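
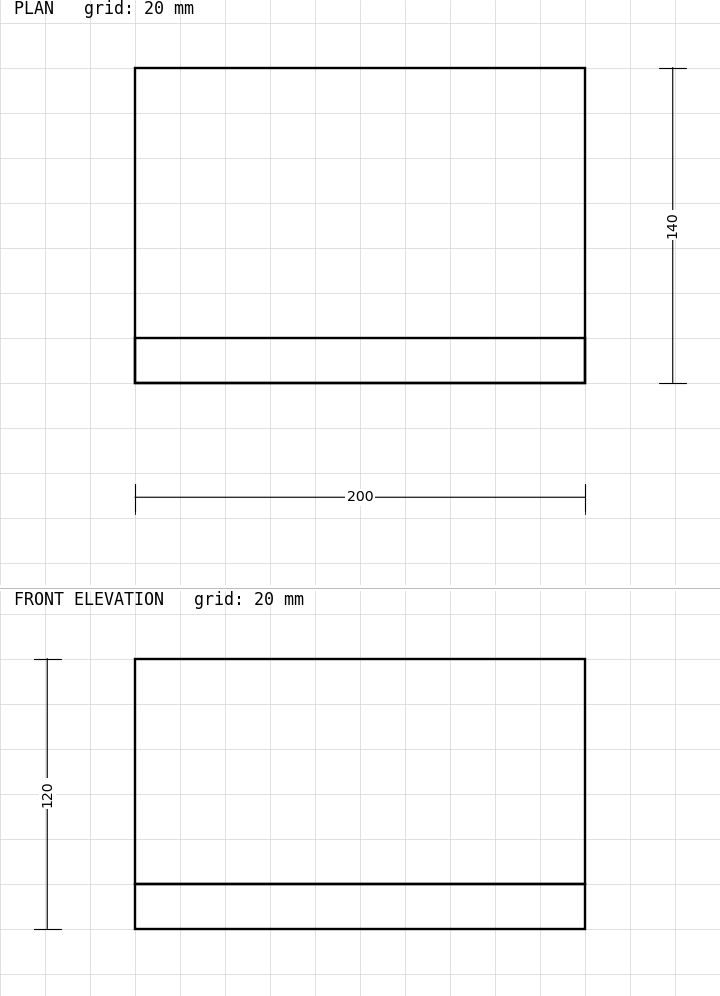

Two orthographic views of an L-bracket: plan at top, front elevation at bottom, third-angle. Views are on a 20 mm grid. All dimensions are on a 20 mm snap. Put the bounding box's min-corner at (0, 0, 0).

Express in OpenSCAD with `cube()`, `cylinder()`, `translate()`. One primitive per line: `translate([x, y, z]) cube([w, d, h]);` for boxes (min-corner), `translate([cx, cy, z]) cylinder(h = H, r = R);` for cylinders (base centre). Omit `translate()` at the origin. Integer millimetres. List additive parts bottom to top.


cube([200, 140, 20]);
translate([0, 0, 20]) cube([200, 20, 100]);


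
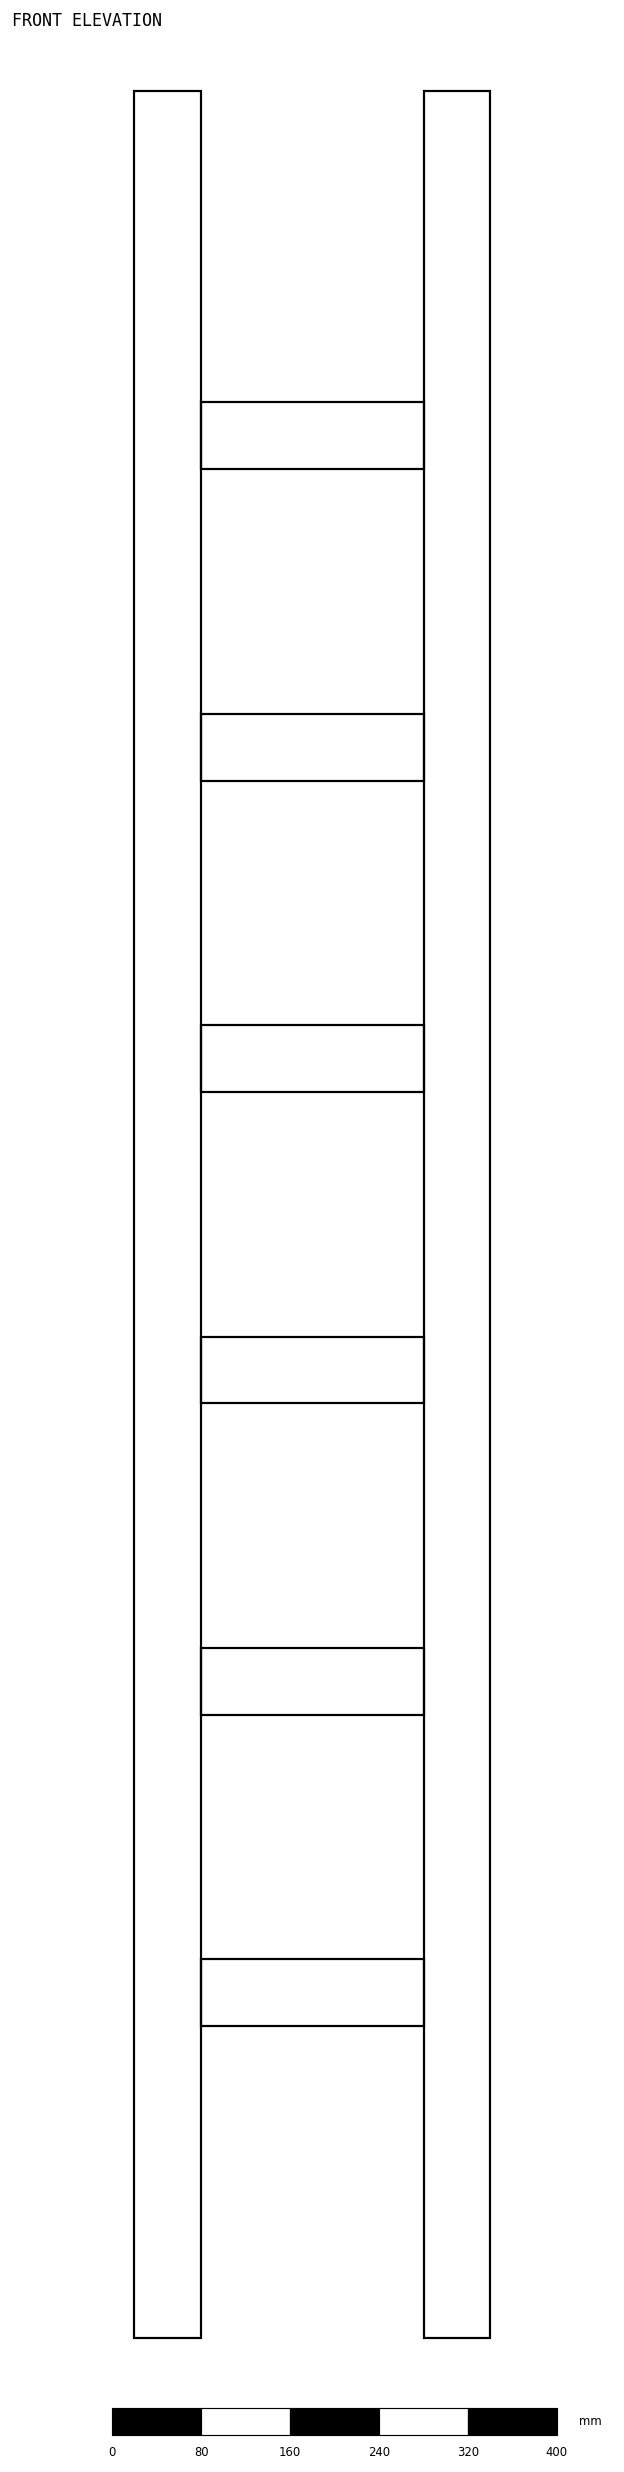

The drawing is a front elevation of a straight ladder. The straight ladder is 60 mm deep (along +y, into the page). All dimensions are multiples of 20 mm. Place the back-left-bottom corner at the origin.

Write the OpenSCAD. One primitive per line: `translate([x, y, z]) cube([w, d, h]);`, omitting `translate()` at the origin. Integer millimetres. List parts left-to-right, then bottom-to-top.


cube([60, 60, 2020]);
translate([60, 0, 280]) cube([200, 60, 60]);
translate([60, 0, 560]) cube([200, 60, 60]);
translate([60, 0, 840]) cube([200, 60, 60]);
translate([60, 0, 1120]) cube([200, 60, 60]);
translate([60, 0, 1400]) cube([200, 60, 60]);
translate([60, 0, 1680]) cube([200, 60, 60]);
translate([260, 0, 0]) cube([60, 60, 2020]);


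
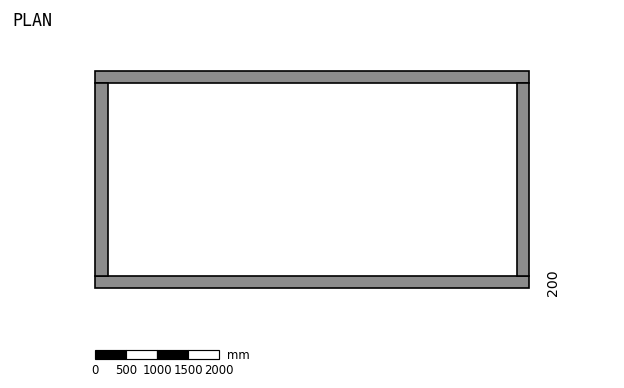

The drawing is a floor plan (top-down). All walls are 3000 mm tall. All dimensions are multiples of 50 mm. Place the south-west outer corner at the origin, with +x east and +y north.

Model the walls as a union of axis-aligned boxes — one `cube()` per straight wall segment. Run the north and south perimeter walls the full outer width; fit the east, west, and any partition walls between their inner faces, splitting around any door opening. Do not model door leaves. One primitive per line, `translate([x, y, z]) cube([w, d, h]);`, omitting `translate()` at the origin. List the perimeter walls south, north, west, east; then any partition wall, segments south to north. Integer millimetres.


cube([7000, 200, 3000]);
translate([0, 3300, 0]) cube([7000, 200, 3000]);
translate([0, 200, 0]) cube([200, 3100, 3000]);
translate([6800, 200, 0]) cube([200, 3100, 3000]);


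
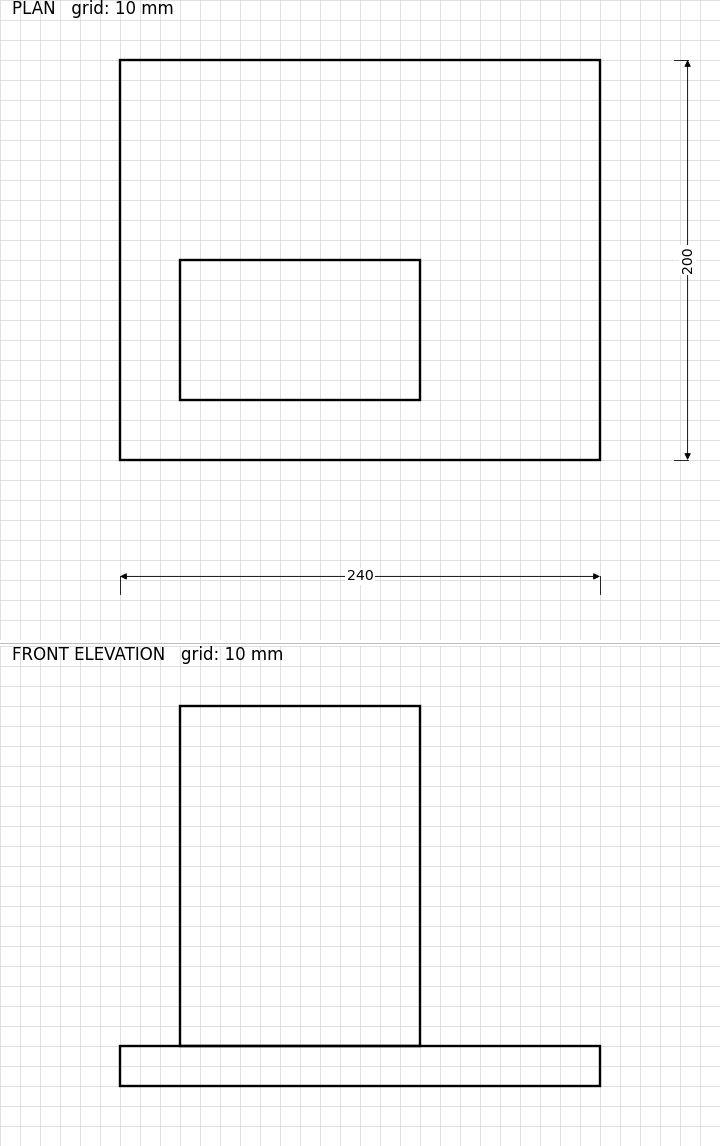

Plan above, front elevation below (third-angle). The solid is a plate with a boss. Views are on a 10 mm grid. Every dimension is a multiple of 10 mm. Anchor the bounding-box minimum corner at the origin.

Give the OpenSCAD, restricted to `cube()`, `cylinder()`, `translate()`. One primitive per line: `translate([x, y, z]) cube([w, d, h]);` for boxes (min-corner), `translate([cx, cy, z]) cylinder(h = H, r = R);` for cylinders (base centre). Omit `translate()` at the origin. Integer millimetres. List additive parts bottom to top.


cube([240, 200, 20]);
translate([30, 30, 20]) cube([120, 70, 170]);


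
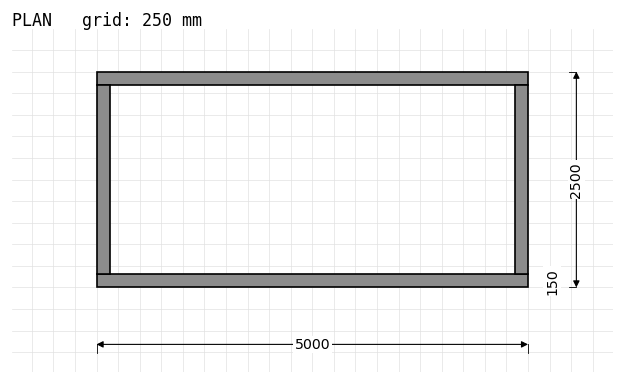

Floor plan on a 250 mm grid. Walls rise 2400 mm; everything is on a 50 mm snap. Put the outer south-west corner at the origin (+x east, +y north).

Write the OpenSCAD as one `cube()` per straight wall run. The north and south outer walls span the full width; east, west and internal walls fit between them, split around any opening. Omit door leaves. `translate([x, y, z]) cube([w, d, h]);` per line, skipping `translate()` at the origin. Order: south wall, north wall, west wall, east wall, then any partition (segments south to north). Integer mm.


cube([5000, 150, 2400]);
translate([0, 2350, 0]) cube([5000, 150, 2400]);
translate([0, 150, 0]) cube([150, 2200, 2400]);
translate([4850, 150, 0]) cube([150, 2200, 2400]);


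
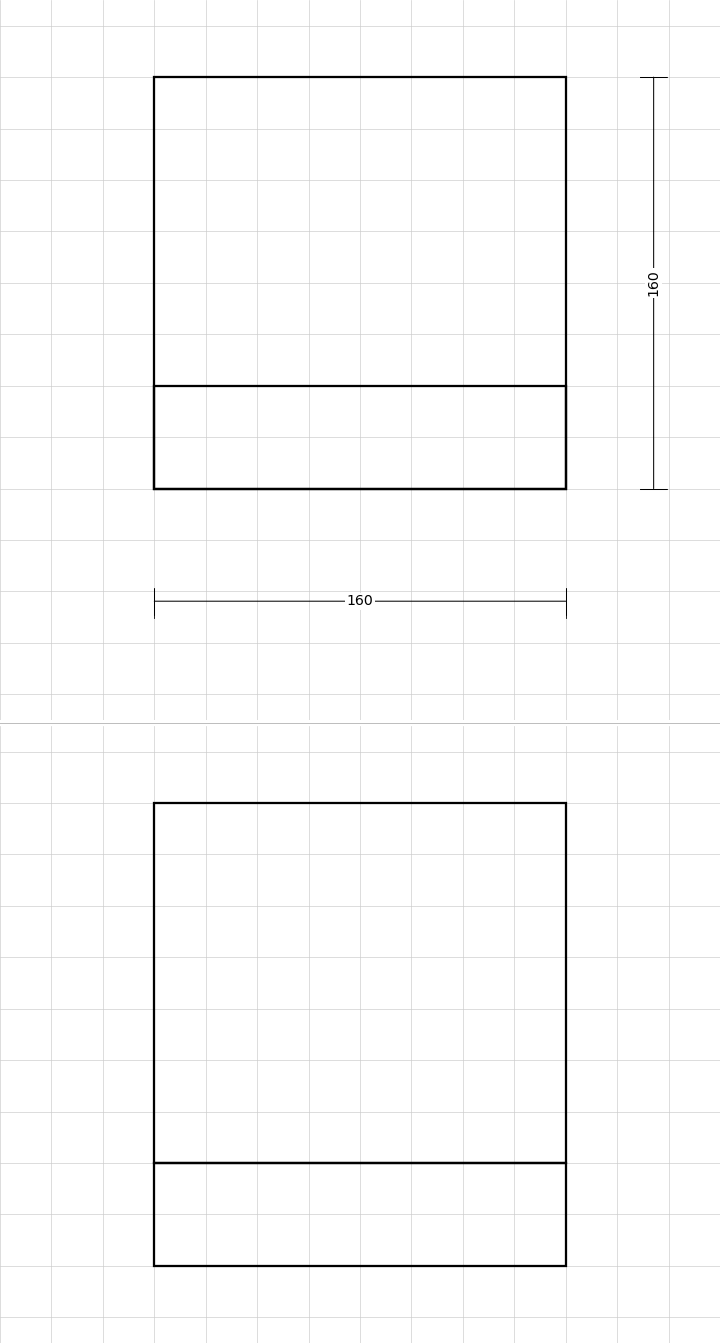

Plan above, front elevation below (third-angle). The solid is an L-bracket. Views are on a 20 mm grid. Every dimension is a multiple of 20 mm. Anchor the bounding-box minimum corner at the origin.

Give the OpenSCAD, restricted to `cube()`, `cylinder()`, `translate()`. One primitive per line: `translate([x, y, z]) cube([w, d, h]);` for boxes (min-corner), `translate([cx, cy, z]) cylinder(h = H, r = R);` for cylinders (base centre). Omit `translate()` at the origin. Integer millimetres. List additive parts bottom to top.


cube([160, 160, 40]);
translate([0, 0, 40]) cube([160, 40, 140]);


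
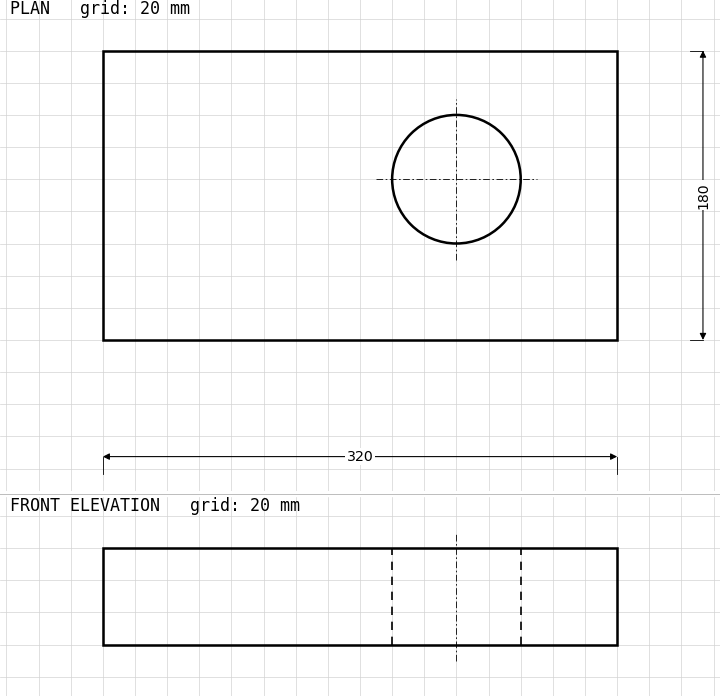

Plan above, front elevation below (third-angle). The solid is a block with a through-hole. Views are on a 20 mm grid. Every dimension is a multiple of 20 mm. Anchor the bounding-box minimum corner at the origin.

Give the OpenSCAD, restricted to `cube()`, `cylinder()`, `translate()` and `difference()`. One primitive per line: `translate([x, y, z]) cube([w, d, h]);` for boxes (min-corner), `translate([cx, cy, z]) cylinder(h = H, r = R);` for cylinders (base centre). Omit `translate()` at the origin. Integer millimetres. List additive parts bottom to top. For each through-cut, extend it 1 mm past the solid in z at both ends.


difference() {
  cube([320, 180, 60]);
  translate([220, 100, -1]) cylinder(h = 62, r = 40);
}


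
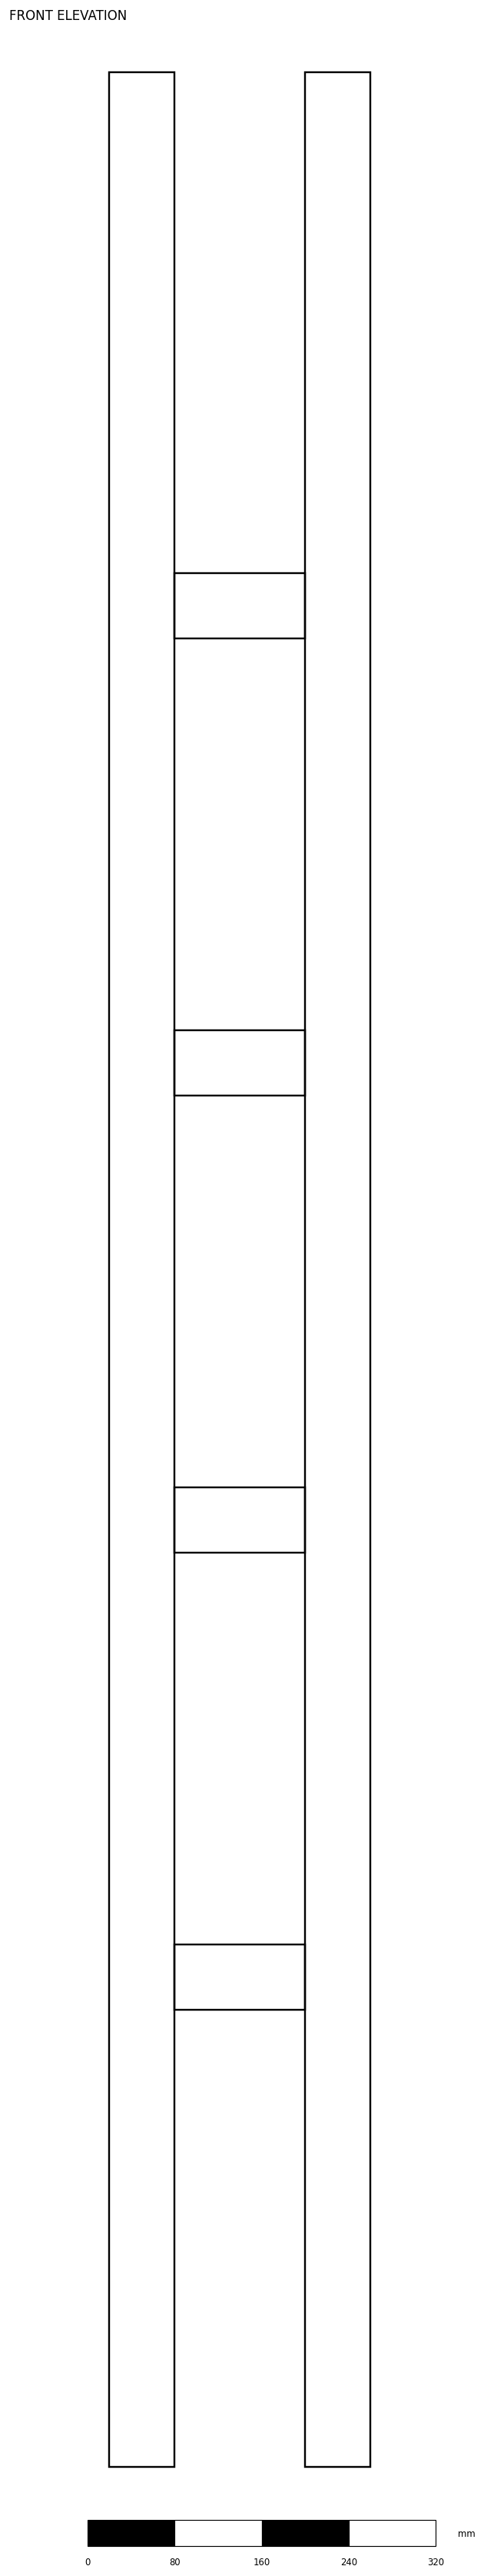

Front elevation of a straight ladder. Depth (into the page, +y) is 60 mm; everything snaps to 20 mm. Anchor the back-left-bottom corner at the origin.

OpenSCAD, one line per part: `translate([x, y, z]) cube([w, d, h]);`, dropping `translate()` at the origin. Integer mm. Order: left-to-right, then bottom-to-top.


cube([60, 60, 2200]);
translate([60, 0, 420]) cube([120, 60, 60]);
translate([60, 0, 840]) cube([120, 60, 60]);
translate([60, 0, 1260]) cube([120, 60, 60]);
translate([60, 0, 1680]) cube([120, 60, 60]);
translate([180, 0, 0]) cube([60, 60, 2200]);


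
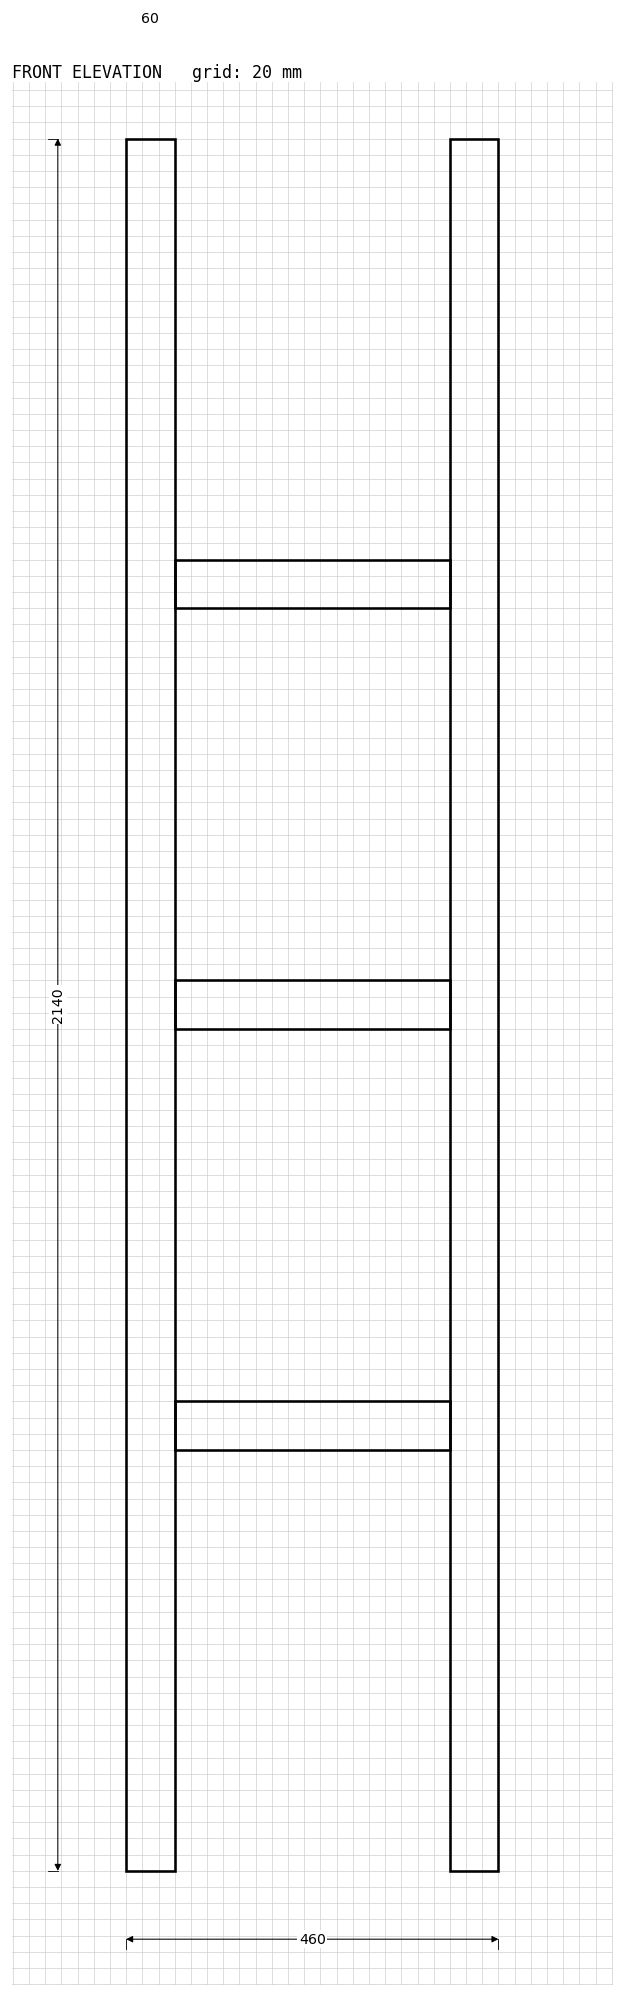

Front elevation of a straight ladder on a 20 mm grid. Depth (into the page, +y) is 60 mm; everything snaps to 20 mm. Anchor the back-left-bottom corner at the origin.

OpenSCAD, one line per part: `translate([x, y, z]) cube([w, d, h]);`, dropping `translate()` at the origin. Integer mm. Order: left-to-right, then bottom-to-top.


cube([60, 60, 2140]);
translate([60, 0, 520]) cube([340, 60, 60]);
translate([60, 0, 1040]) cube([340, 60, 60]);
translate([60, 0, 1560]) cube([340, 60, 60]);
translate([400, 0, 0]) cube([60, 60, 2140]);


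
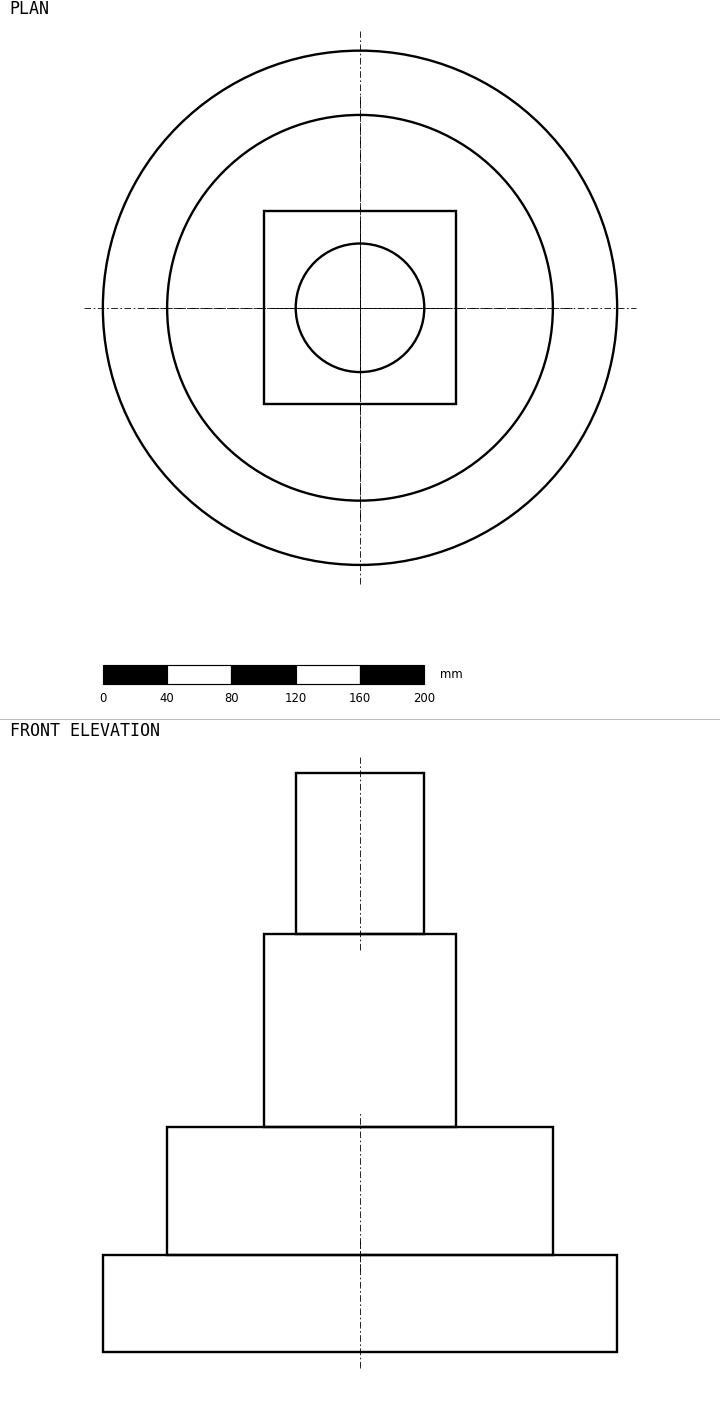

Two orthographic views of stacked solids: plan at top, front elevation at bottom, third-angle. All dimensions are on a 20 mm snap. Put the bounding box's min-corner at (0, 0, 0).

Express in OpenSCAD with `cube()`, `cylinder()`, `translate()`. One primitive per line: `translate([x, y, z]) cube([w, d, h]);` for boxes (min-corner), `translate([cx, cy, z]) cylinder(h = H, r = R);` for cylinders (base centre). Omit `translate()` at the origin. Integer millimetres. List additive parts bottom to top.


translate([160, 160, 0]) cylinder(h = 60, r = 160);
translate([160, 160, 60]) cylinder(h = 80, r = 120);
translate([100, 100, 140]) cube([120, 120, 120]);
translate([160, 160, 260]) cylinder(h = 100, r = 40);


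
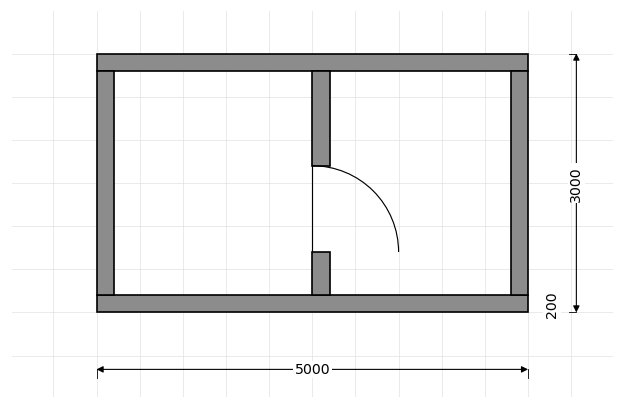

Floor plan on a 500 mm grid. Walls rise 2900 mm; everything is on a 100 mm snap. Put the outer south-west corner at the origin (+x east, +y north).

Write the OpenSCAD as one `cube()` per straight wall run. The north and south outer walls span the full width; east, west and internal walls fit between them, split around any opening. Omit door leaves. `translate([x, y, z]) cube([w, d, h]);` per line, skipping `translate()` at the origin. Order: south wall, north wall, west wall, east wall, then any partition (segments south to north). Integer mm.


cube([5000, 200, 2900]);
translate([0, 2800, 0]) cube([5000, 200, 2900]);
translate([0, 200, 0]) cube([200, 2600, 2900]);
translate([4800, 200, 0]) cube([200, 2600, 2900]);
translate([2500, 200, 0]) cube([200, 500, 2900]);
translate([2500, 1700, 0]) cube([200, 1100, 2900]);


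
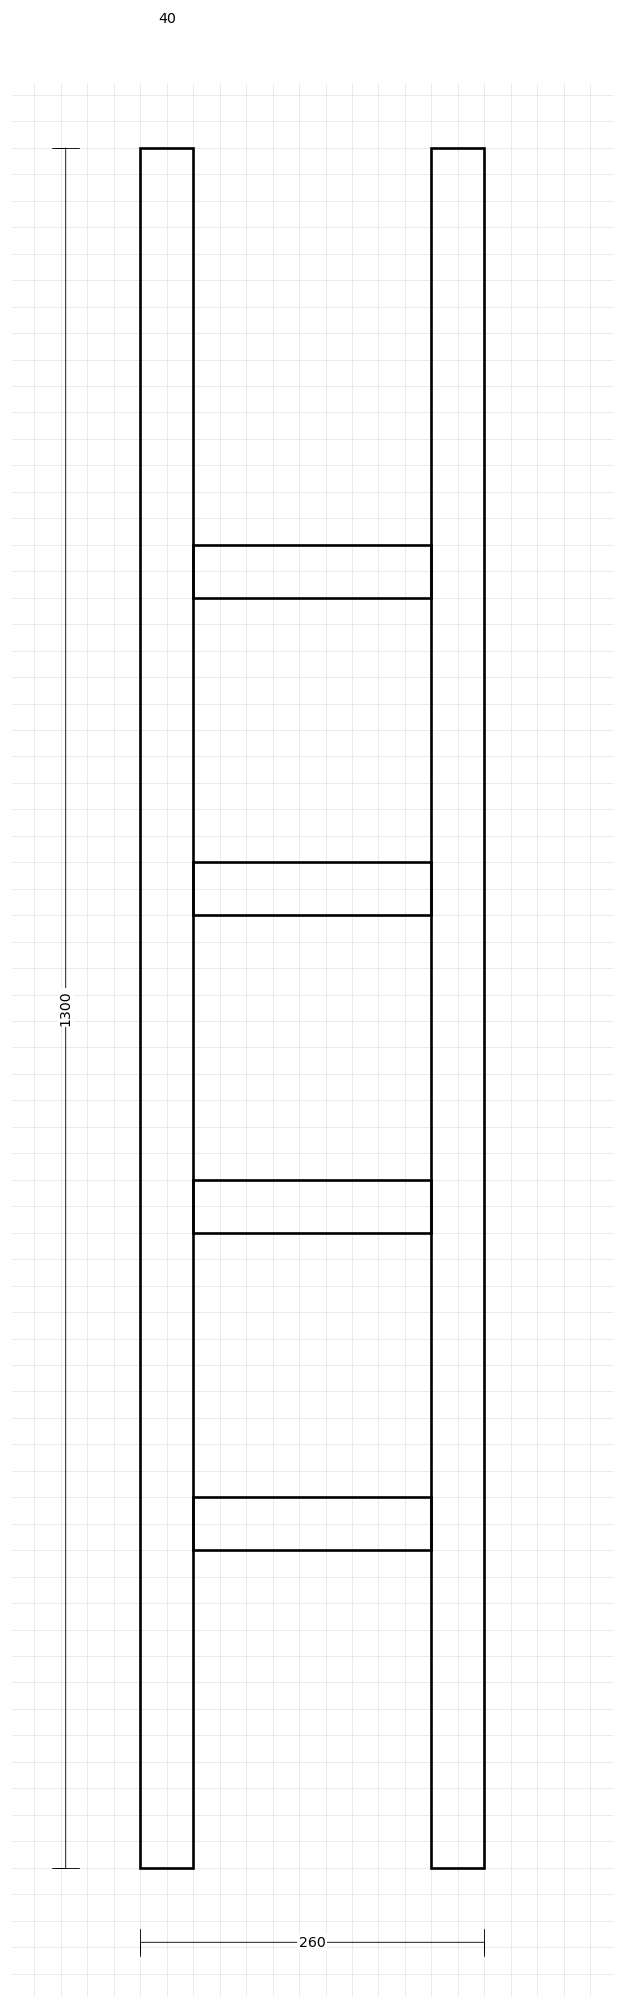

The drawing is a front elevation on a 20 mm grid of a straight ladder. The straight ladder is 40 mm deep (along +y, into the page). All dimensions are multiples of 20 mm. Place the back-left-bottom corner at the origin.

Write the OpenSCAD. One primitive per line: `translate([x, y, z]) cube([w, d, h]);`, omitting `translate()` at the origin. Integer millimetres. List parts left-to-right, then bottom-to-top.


cube([40, 40, 1300]);
translate([40, 0, 240]) cube([180, 40, 40]);
translate([40, 0, 480]) cube([180, 40, 40]);
translate([40, 0, 720]) cube([180, 40, 40]);
translate([40, 0, 960]) cube([180, 40, 40]);
translate([220, 0, 0]) cube([40, 40, 1300]);


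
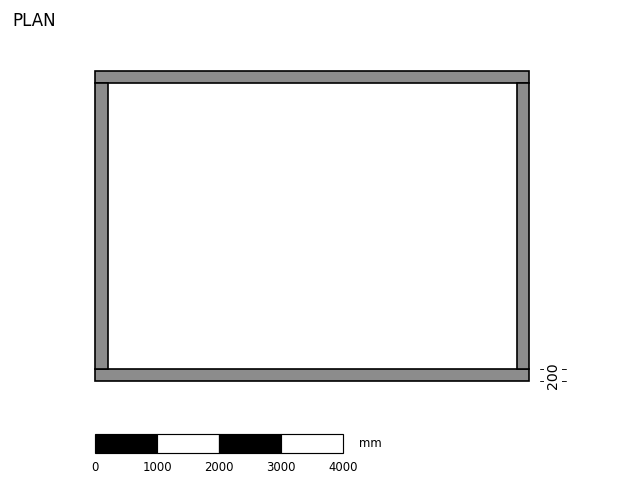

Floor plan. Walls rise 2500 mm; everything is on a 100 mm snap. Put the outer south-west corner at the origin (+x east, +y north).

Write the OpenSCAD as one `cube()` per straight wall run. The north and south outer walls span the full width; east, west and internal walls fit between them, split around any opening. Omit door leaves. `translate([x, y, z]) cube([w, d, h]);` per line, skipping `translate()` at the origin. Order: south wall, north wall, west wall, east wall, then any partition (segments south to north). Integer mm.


cube([7000, 200, 2500]);
translate([0, 4800, 0]) cube([7000, 200, 2500]);
translate([0, 200, 0]) cube([200, 4600, 2500]);
translate([6800, 200, 0]) cube([200, 4600, 2500]);


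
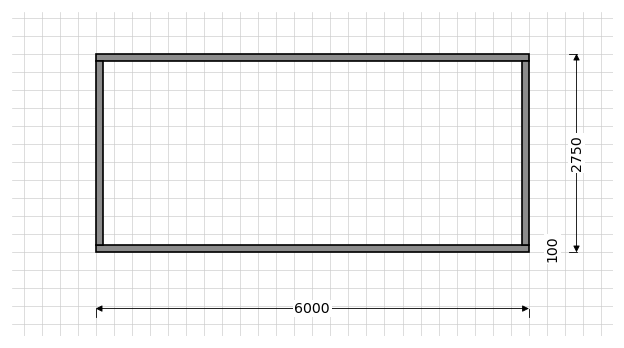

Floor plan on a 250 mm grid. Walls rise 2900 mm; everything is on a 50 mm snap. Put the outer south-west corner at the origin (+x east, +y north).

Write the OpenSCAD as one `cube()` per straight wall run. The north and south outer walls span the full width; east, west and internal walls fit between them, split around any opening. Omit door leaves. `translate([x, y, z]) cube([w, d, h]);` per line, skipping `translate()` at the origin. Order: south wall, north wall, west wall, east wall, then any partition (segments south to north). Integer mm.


cube([6000, 100, 2900]);
translate([0, 2650, 0]) cube([6000, 100, 2900]);
translate([0, 100, 0]) cube([100, 2550, 2900]);
translate([5900, 100, 0]) cube([100, 2550, 2900]);


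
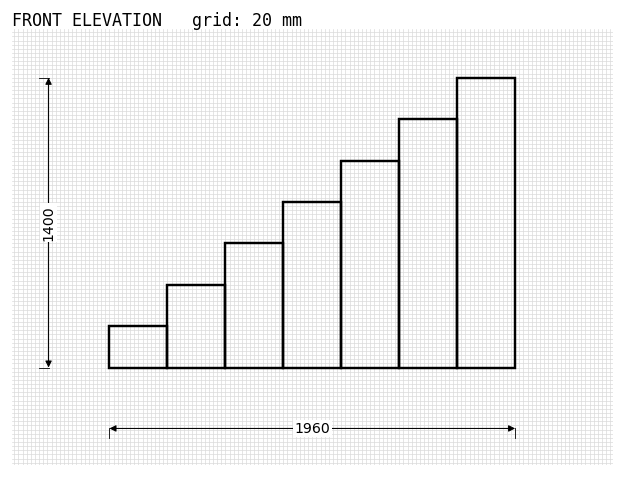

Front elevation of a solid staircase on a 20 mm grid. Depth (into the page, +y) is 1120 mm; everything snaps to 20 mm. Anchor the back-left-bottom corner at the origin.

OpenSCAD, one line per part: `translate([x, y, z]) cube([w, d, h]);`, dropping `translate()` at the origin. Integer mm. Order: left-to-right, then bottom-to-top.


cube([280, 1120, 200]);
translate([280, 0, 0]) cube([280, 1120, 400]);
translate([560, 0, 0]) cube([280, 1120, 600]);
translate([840, 0, 0]) cube([280, 1120, 800]);
translate([1120, 0, 0]) cube([280, 1120, 1000]);
translate([1400, 0, 0]) cube([280, 1120, 1200]);
translate([1680, 0, 0]) cube([280, 1120, 1400]);


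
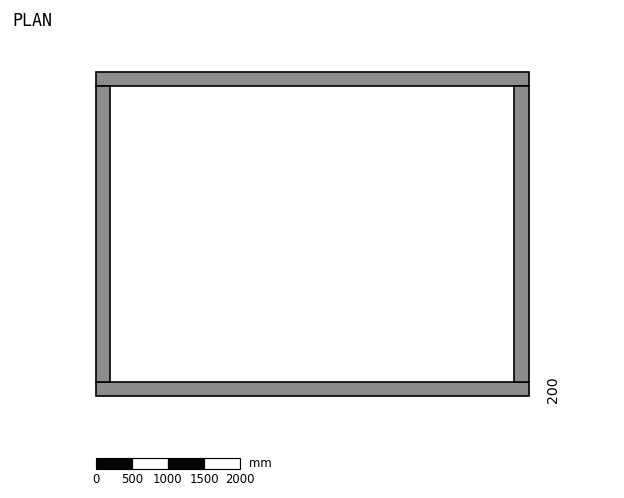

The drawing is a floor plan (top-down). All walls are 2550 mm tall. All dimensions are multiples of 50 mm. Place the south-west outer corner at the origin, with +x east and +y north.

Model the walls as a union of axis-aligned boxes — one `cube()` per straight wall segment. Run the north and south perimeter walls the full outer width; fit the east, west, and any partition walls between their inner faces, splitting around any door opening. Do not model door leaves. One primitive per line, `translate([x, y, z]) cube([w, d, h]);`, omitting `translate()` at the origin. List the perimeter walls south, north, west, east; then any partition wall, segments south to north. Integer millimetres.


cube([6000, 200, 2550]);
translate([0, 4300, 0]) cube([6000, 200, 2550]);
translate([0, 200, 0]) cube([200, 4100, 2550]);
translate([5800, 200, 0]) cube([200, 4100, 2550]);


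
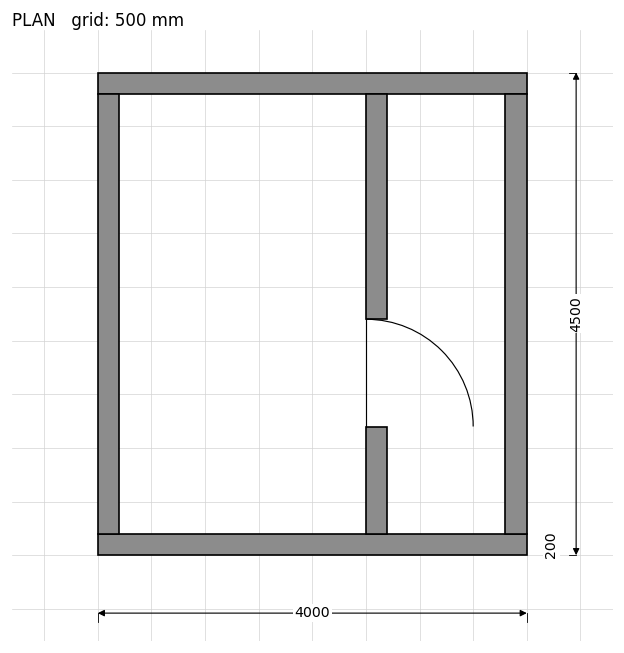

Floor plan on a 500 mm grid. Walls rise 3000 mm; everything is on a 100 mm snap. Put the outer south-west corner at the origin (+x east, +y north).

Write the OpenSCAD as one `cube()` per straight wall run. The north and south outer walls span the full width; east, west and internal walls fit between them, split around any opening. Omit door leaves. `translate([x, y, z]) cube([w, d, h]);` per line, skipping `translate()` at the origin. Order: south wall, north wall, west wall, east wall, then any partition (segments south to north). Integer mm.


cube([4000, 200, 3000]);
translate([0, 4300, 0]) cube([4000, 200, 3000]);
translate([0, 200, 0]) cube([200, 4100, 3000]);
translate([3800, 200, 0]) cube([200, 4100, 3000]);
translate([2500, 200, 0]) cube([200, 1000, 3000]);
translate([2500, 2200, 0]) cube([200, 2100, 3000]);


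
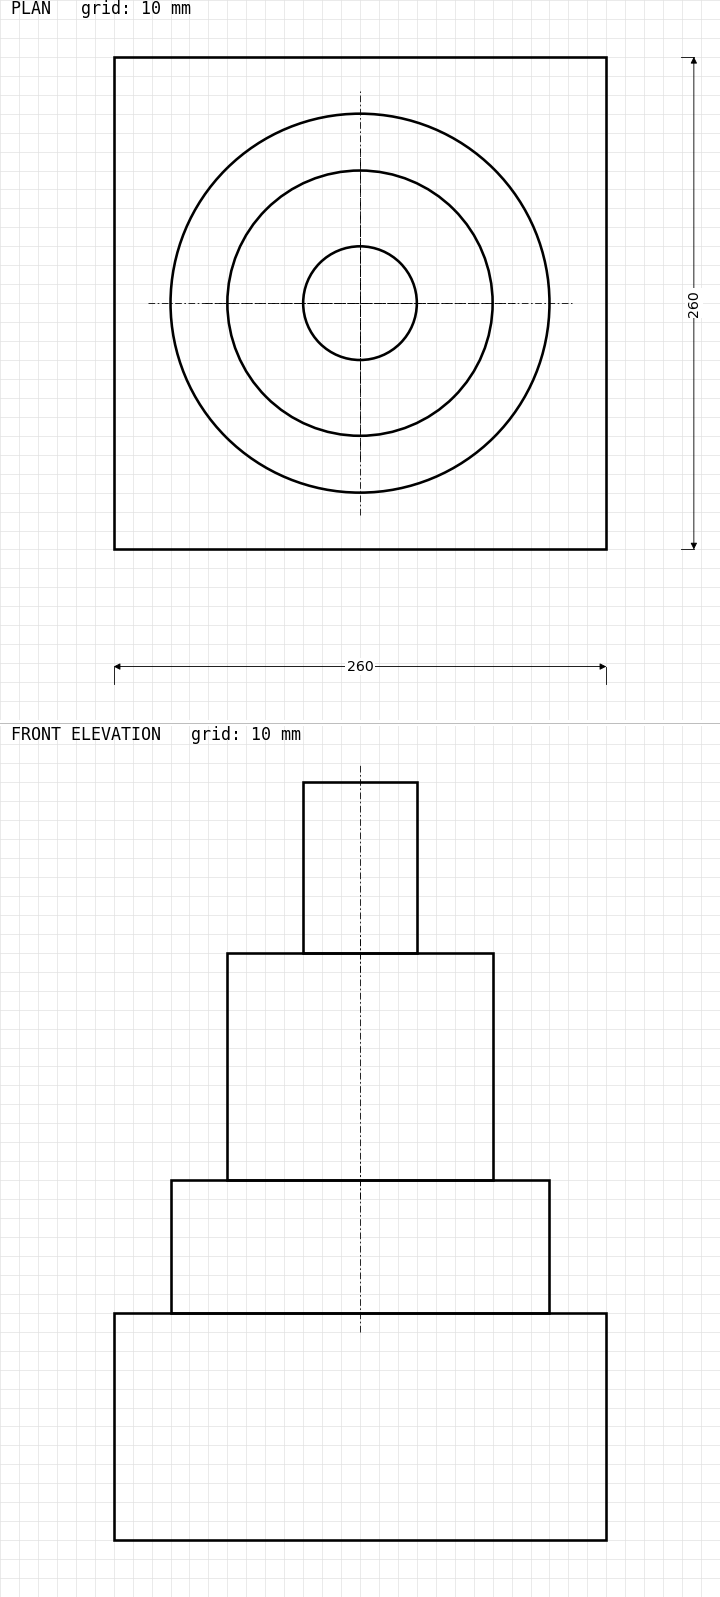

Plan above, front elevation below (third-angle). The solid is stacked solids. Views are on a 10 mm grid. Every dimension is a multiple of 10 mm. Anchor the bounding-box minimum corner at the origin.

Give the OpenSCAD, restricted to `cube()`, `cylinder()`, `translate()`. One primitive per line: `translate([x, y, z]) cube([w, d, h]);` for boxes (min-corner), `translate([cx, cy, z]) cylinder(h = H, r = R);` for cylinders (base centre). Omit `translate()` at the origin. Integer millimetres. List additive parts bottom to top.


cube([260, 260, 120]);
translate([130, 130, 120]) cylinder(h = 70, r = 100);
translate([130, 130, 190]) cylinder(h = 120, r = 70);
translate([130, 130, 310]) cylinder(h = 90, r = 30);


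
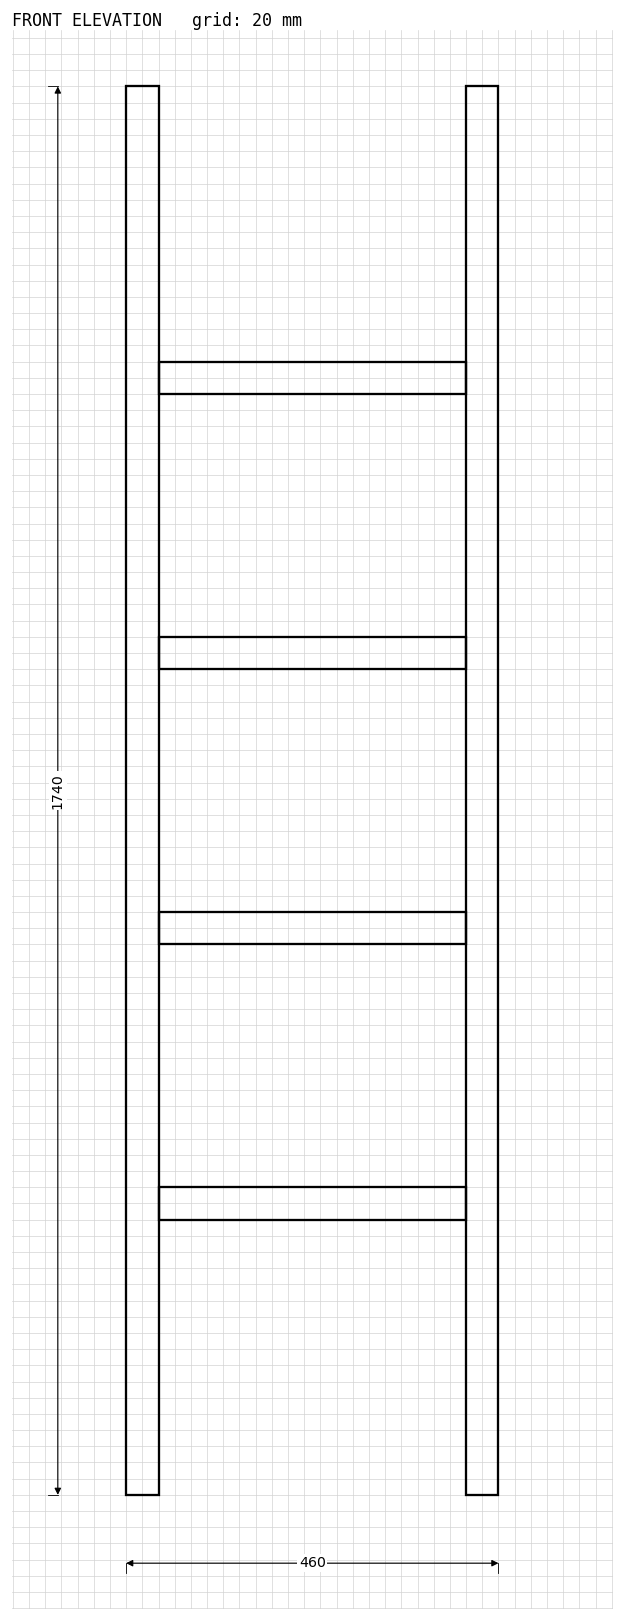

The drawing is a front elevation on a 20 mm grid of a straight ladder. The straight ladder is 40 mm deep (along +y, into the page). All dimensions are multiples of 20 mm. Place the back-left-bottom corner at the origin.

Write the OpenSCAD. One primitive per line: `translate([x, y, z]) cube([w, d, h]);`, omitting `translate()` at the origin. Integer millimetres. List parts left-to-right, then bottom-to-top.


cube([40, 40, 1740]);
translate([40, 0, 340]) cube([380, 40, 40]);
translate([40, 0, 680]) cube([380, 40, 40]);
translate([40, 0, 1020]) cube([380, 40, 40]);
translate([40, 0, 1360]) cube([380, 40, 40]);
translate([420, 0, 0]) cube([40, 40, 1740]);


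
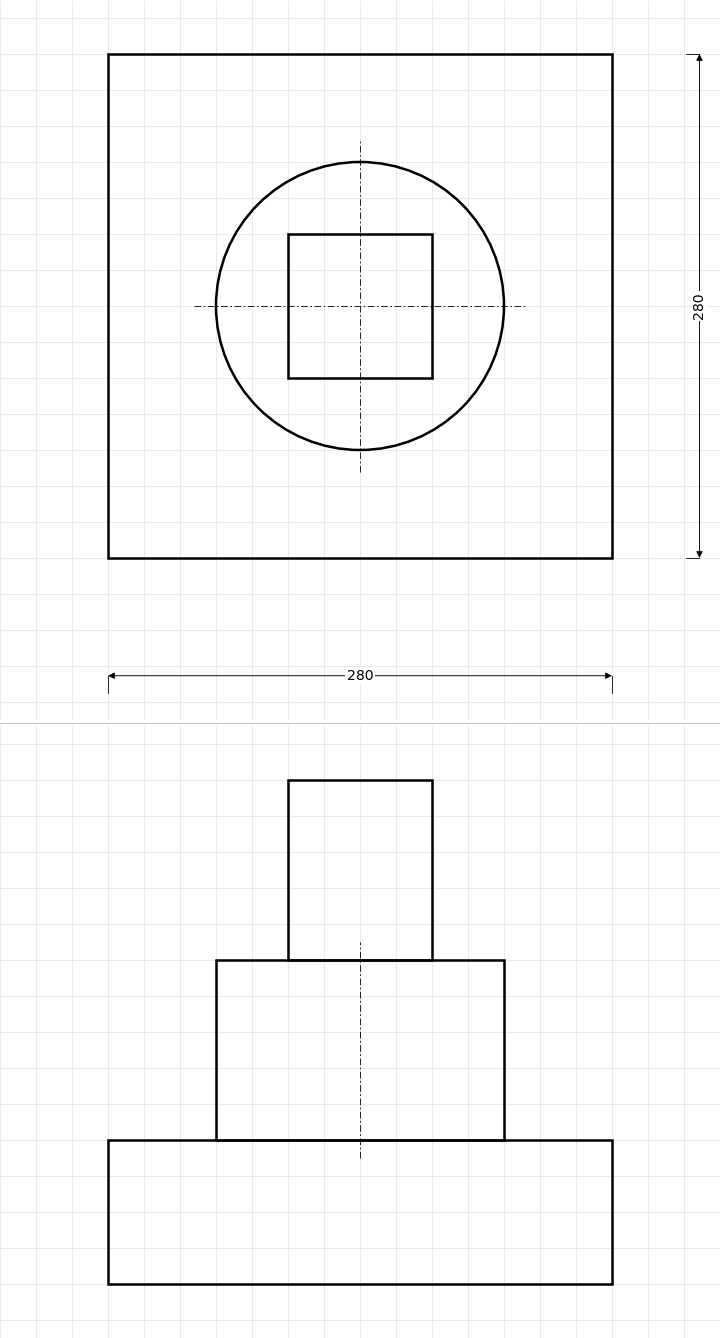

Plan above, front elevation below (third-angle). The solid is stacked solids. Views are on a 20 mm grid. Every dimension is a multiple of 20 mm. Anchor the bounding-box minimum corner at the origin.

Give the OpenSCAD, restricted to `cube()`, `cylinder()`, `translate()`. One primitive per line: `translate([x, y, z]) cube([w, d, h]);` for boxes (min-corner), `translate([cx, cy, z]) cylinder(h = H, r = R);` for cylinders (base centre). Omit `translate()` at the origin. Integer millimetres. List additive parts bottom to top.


cube([280, 280, 80]);
translate([140, 140, 80]) cylinder(h = 100, r = 80);
translate([100, 100, 180]) cube([80, 80, 100]);


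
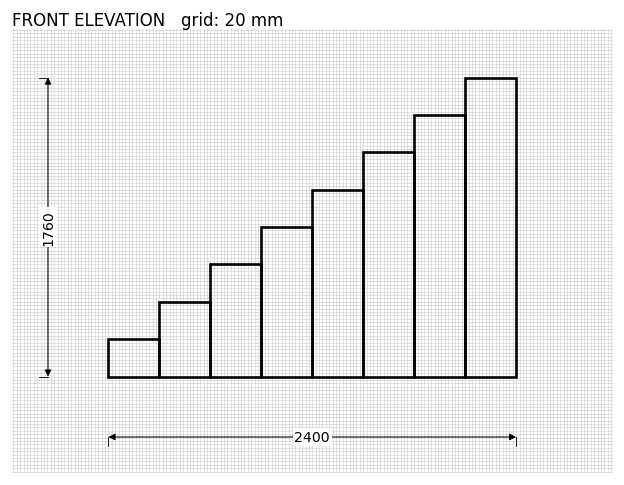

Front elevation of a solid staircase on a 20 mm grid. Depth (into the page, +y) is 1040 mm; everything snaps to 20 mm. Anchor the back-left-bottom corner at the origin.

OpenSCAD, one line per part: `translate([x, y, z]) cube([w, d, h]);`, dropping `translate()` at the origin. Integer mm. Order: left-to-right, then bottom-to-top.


cube([300, 1040, 220]);
translate([300, 0, 0]) cube([300, 1040, 440]);
translate([600, 0, 0]) cube([300, 1040, 660]);
translate([900, 0, 0]) cube([300, 1040, 880]);
translate([1200, 0, 0]) cube([300, 1040, 1100]);
translate([1500, 0, 0]) cube([300, 1040, 1320]);
translate([1800, 0, 0]) cube([300, 1040, 1540]);
translate([2100, 0, 0]) cube([300, 1040, 1760]);


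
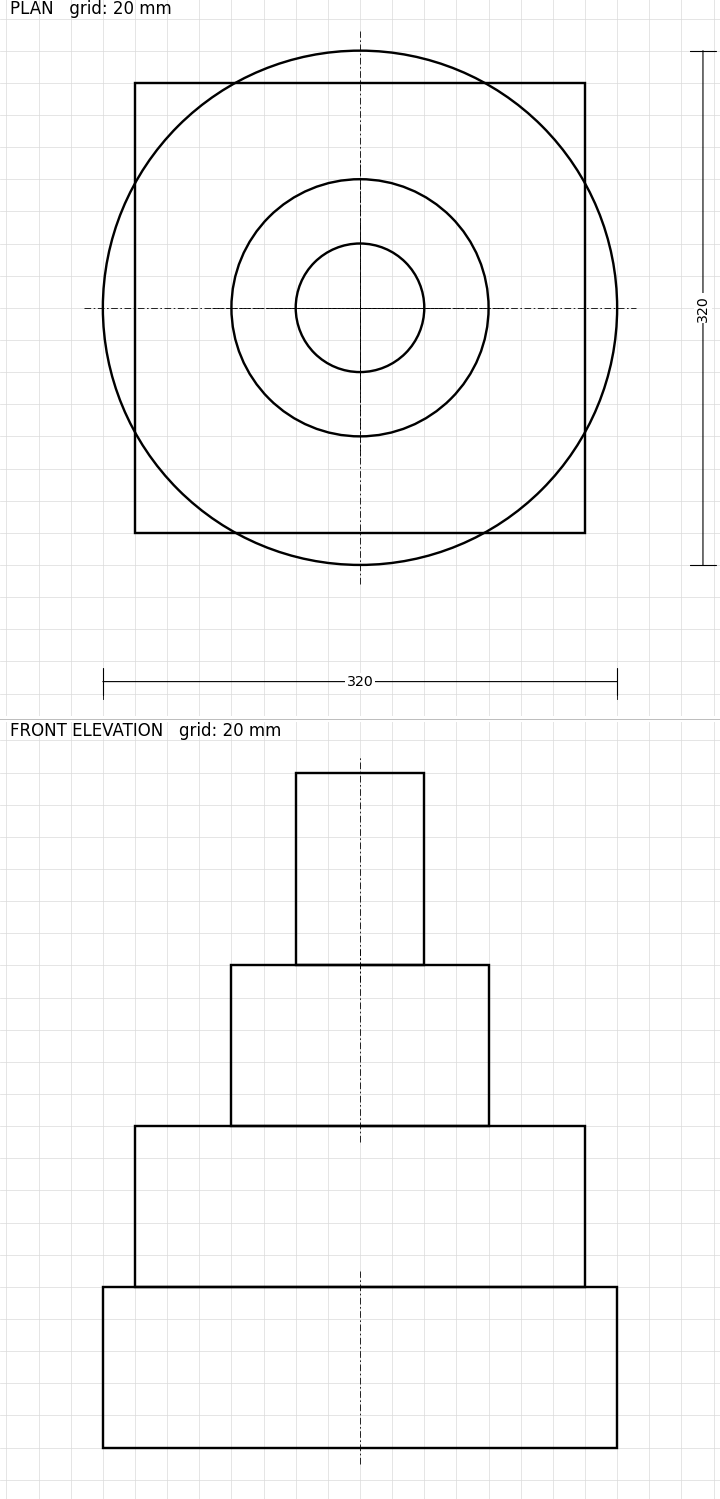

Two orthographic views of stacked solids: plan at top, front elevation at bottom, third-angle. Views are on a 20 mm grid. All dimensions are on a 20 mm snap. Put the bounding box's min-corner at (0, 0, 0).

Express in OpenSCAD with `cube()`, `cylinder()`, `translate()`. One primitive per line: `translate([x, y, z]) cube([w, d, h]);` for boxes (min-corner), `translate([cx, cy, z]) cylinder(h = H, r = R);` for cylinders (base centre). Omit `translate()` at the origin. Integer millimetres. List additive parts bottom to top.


translate([160, 160, 0]) cylinder(h = 100, r = 160);
translate([20, 20, 100]) cube([280, 280, 100]);
translate([160, 160, 200]) cylinder(h = 100, r = 80);
translate([160, 160, 300]) cylinder(h = 120, r = 40);


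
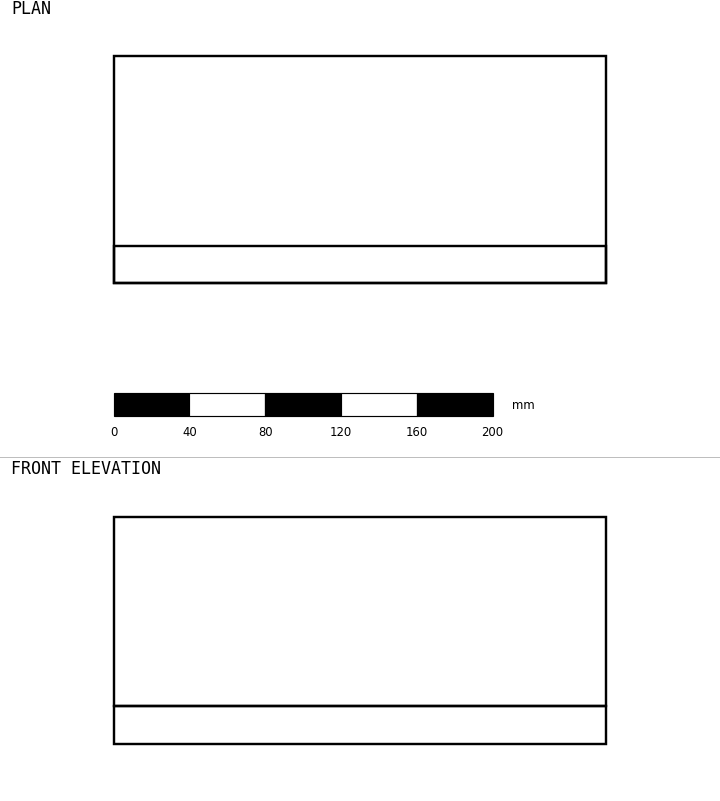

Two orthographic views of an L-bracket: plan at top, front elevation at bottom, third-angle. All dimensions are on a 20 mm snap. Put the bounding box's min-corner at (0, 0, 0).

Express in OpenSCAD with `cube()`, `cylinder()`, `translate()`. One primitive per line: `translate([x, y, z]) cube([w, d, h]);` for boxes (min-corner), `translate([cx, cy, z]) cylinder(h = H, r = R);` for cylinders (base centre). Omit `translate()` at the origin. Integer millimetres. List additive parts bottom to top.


cube([260, 120, 20]);
translate([0, 0, 20]) cube([260, 20, 100]);


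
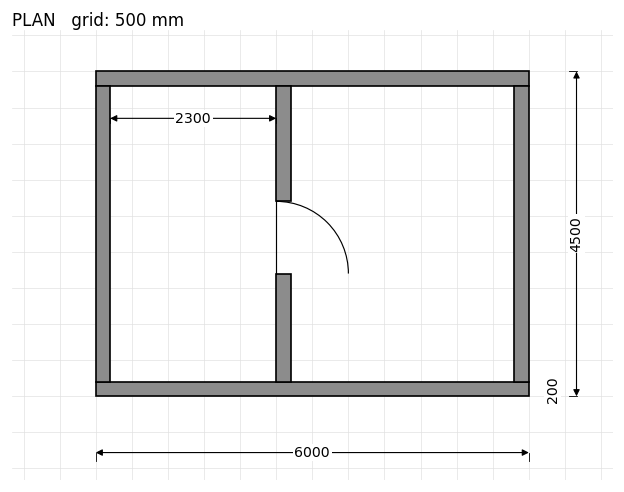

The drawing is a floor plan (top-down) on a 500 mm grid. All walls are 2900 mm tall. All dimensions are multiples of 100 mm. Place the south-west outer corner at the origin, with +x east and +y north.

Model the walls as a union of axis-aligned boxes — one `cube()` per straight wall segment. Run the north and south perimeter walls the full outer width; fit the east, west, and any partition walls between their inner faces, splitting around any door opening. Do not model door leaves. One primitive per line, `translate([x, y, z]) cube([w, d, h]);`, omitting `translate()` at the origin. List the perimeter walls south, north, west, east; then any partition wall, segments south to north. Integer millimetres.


cube([6000, 200, 2900]);
translate([0, 4300, 0]) cube([6000, 200, 2900]);
translate([0, 200, 0]) cube([200, 4100, 2900]);
translate([5800, 200, 0]) cube([200, 4100, 2900]);
translate([2500, 200, 0]) cube([200, 1500, 2900]);
translate([2500, 2700, 0]) cube([200, 1600, 2900]);


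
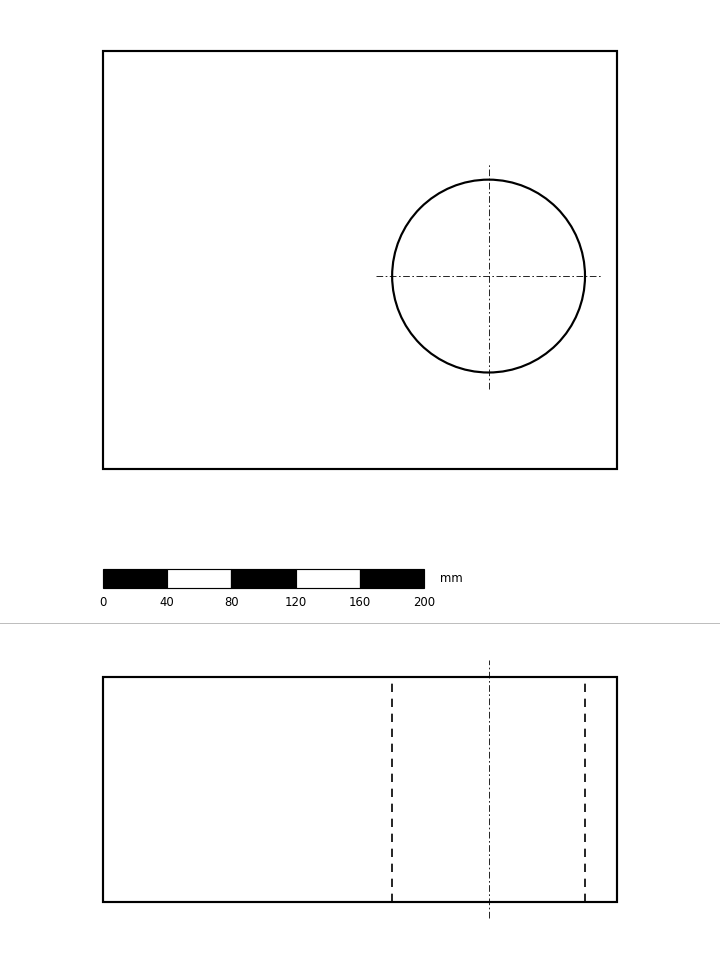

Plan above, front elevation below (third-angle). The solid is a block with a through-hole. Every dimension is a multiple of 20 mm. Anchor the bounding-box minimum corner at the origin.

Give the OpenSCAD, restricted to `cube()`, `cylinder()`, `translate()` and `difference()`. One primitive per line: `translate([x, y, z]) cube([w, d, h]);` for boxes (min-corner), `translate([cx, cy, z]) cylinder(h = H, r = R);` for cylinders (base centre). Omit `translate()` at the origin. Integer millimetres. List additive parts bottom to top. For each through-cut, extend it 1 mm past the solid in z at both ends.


difference() {
  cube([320, 260, 140]);
  translate([240, 120, -1]) cylinder(h = 142, r = 60);
}


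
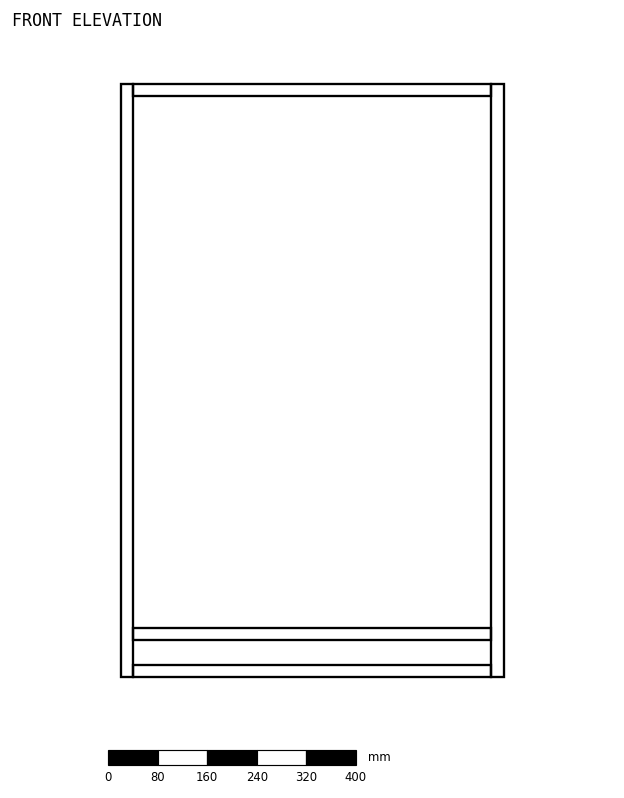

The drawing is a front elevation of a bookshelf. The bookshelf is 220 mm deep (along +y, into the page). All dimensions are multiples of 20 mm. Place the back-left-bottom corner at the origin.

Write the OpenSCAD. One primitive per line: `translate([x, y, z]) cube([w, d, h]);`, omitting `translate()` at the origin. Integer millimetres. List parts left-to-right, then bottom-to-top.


cube([20, 220, 960]);
translate([20, 0, 0]) cube([580, 220, 20]);
translate([20, 0, 60]) cube([580, 220, 20]);
translate([20, 0, 940]) cube([580, 220, 20]);
translate([600, 0, 0]) cube([20, 220, 960]);


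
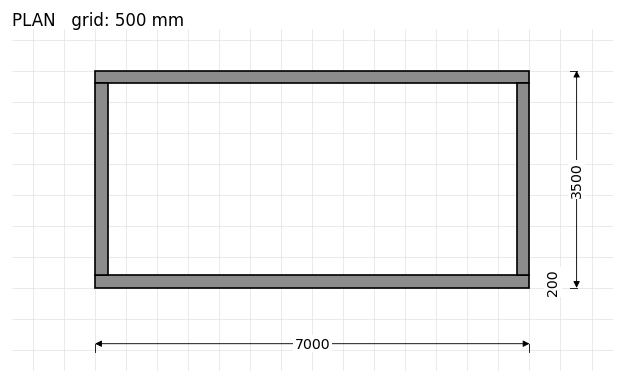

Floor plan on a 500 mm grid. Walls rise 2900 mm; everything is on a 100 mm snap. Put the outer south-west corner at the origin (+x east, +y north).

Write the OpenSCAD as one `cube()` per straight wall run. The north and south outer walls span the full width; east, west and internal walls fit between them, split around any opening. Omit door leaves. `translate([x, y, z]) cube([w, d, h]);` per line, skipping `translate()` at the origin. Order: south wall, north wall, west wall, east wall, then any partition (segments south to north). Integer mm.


cube([7000, 200, 2900]);
translate([0, 3300, 0]) cube([7000, 200, 2900]);
translate([0, 200, 0]) cube([200, 3100, 2900]);
translate([6800, 200, 0]) cube([200, 3100, 2900]);


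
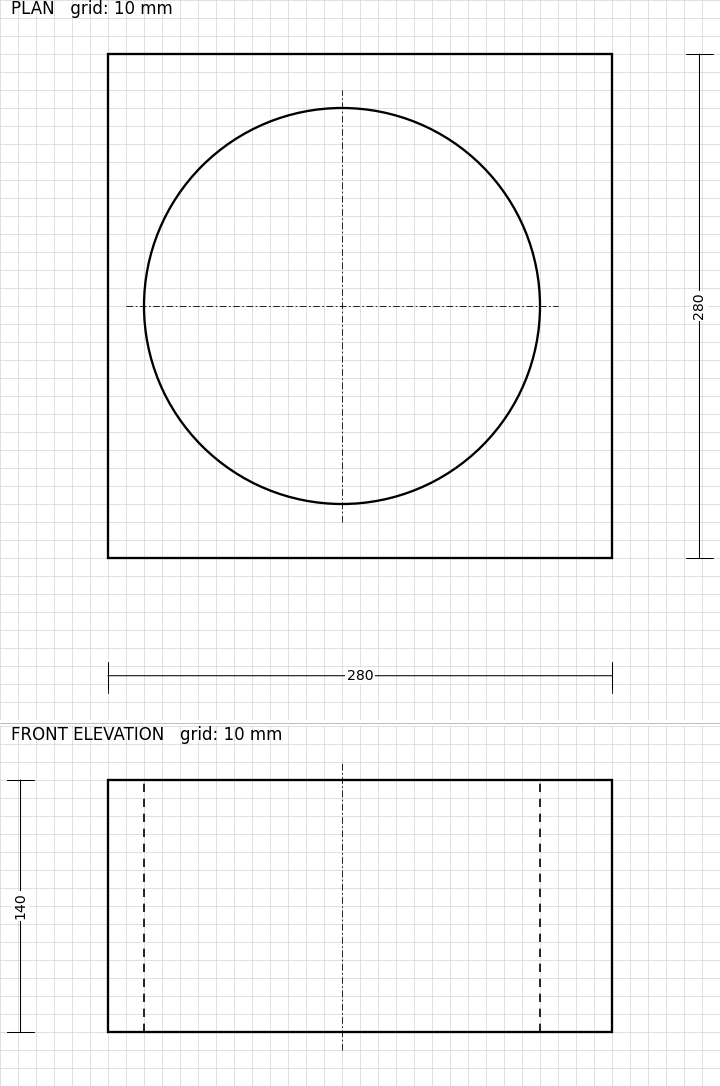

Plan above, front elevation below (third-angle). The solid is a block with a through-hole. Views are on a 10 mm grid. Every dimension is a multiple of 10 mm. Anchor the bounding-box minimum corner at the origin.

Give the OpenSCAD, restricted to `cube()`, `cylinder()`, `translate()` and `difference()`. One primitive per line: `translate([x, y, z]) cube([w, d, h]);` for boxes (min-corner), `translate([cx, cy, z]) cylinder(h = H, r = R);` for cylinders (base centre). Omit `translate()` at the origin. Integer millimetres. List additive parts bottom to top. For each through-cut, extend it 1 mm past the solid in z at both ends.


difference() {
  cube([280, 280, 140]);
  translate([130, 140, -1]) cylinder(h = 142, r = 110);
}


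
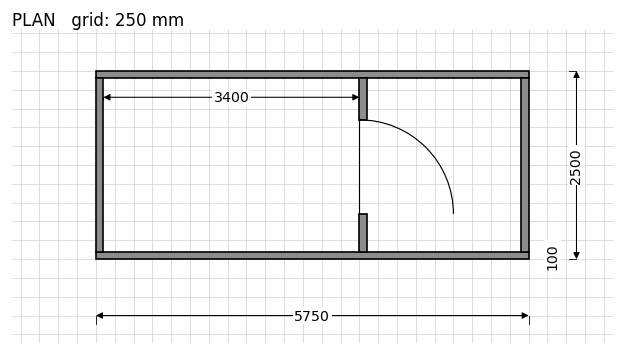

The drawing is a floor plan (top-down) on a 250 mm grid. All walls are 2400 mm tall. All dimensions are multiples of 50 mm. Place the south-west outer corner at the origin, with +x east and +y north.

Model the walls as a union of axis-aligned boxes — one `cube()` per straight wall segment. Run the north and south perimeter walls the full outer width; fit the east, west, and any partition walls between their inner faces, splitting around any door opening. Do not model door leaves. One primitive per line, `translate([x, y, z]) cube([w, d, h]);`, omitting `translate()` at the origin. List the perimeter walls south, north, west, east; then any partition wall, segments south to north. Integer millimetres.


cube([5750, 100, 2400]);
translate([0, 2400, 0]) cube([5750, 100, 2400]);
translate([0, 100, 0]) cube([100, 2300, 2400]);
translate([5650, 100, 0]) cube([100, 2300, 2400]);
translate([3500, 100, 0]) cube([100, 500, 2400]);
translate([3500, 1850, 0]) cube([100, 550, 2400]);


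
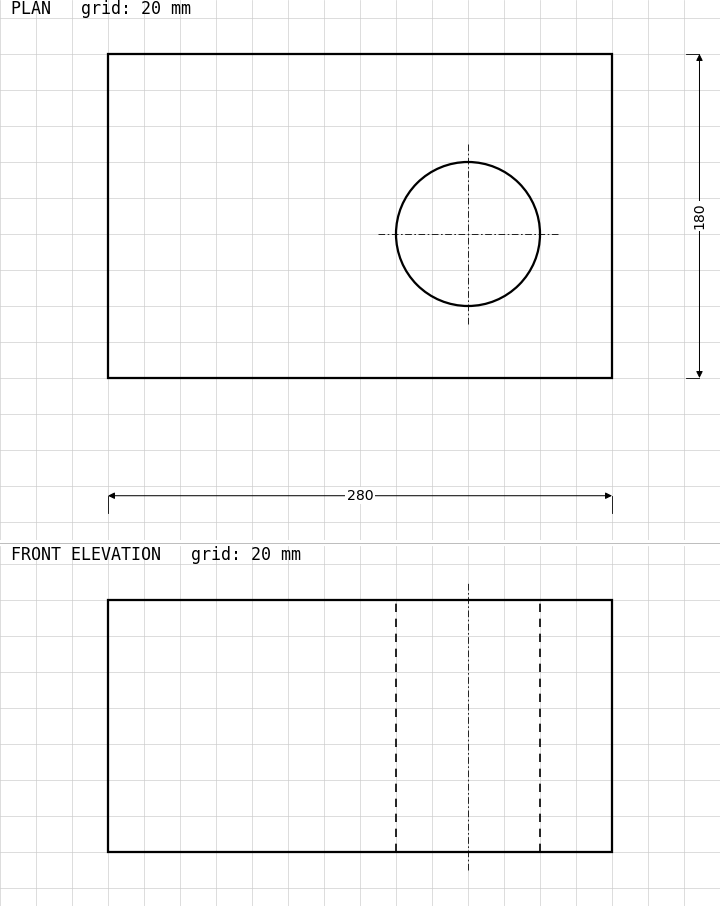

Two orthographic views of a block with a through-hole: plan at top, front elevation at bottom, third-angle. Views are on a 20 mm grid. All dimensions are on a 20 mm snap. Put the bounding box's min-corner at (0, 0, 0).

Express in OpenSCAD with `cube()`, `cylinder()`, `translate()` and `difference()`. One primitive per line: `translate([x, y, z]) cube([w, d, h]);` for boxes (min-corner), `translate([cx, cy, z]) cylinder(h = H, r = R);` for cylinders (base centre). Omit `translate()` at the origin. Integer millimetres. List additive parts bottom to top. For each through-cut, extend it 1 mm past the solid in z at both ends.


difference() {
  cube([280, 180, 140]);
  translate([200, 80, -1]) cylinder(h = 142, r = 40);
}


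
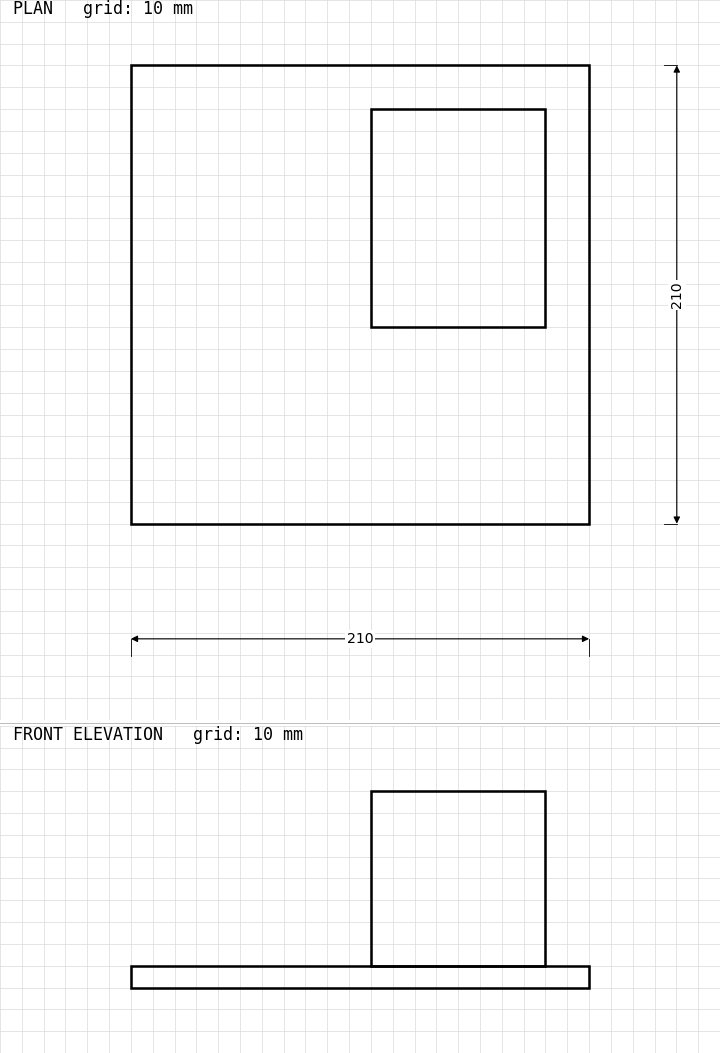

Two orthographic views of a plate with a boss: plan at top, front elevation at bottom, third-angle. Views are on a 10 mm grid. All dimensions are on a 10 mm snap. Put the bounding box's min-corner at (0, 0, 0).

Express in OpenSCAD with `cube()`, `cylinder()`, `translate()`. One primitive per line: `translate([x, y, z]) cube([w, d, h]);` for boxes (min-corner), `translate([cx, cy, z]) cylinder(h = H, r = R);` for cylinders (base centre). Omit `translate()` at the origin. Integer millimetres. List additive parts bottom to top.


cube([210, 210, 10]);
translate([110, 90, 10]) cube([80, 100, 80]);


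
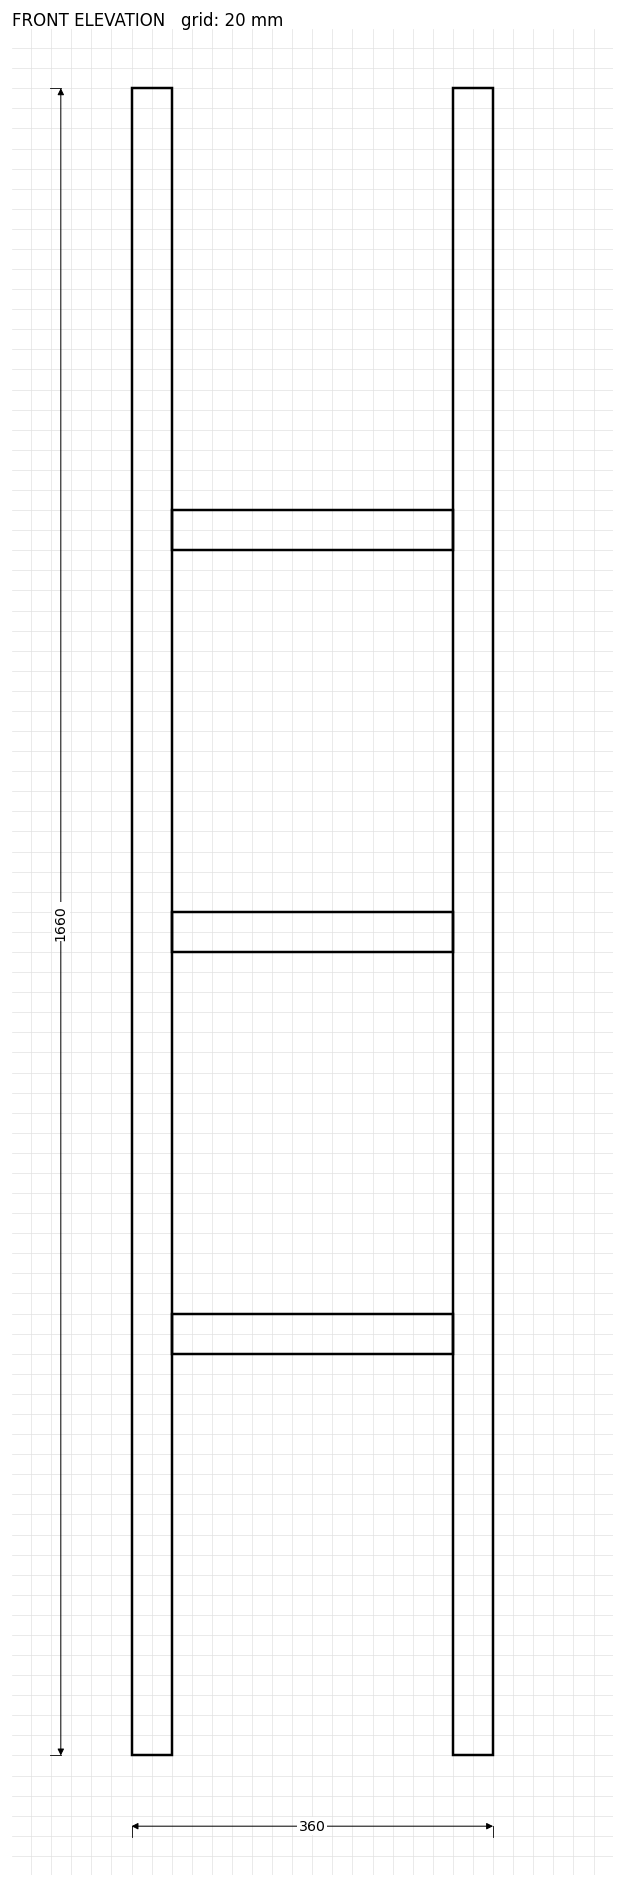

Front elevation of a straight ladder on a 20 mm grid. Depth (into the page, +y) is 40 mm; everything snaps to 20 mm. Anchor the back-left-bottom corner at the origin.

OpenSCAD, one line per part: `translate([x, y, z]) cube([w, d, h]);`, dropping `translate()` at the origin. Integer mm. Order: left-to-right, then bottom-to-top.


cube([40, 40, 1660]);
translate([40, 0, 400]) cube([280, 40, 40]);
translate([40, 0, 800]) cube([280, 40, 40]);
translate([40, 0, 1200]) cube([280, 40, 40]);
translate([320, 0, 0]) cube([40, 40, 1660]);


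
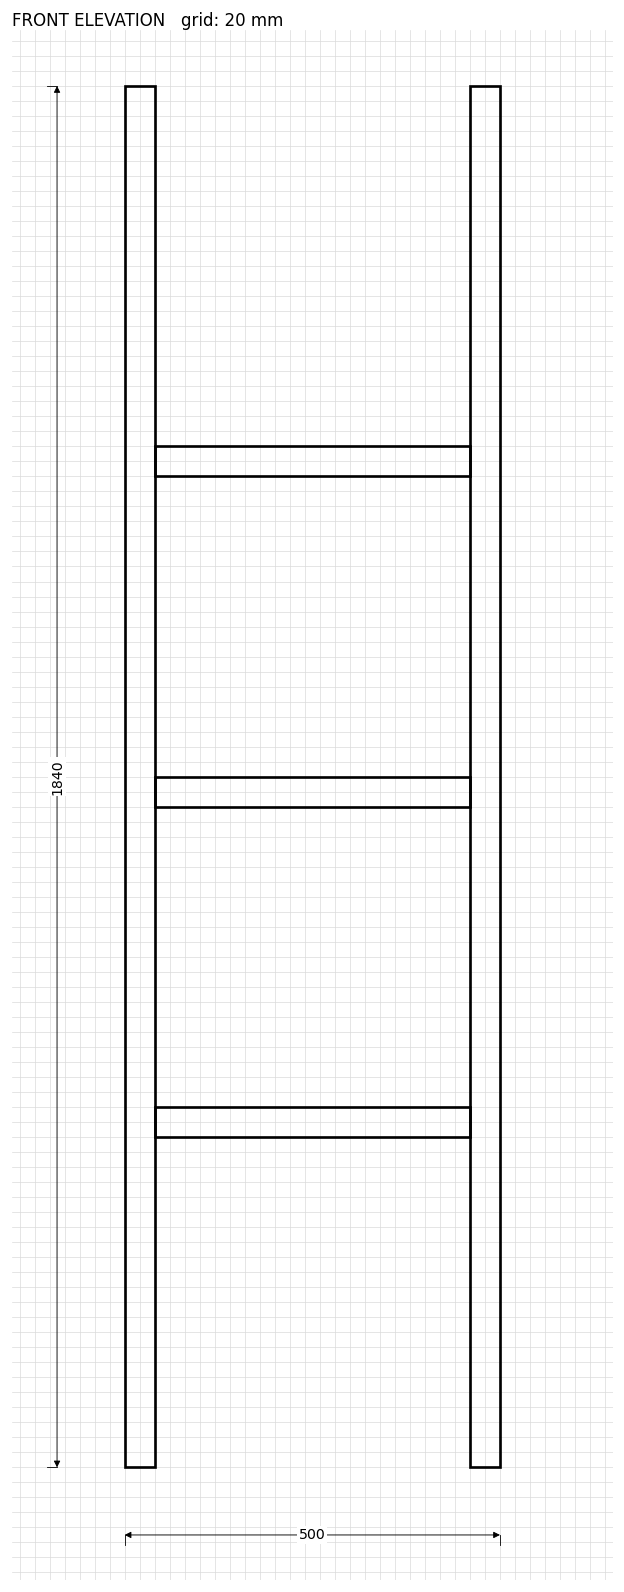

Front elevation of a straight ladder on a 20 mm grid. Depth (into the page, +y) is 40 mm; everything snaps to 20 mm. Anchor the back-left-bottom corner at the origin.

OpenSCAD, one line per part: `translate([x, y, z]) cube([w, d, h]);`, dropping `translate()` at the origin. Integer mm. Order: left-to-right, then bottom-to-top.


cube([40, 40, 1840]);
translate([40, 0, 440]) cube([420, 40, 40]);
translate([40, 0, 880]) cube([420, 40, 40]);
translate([40, 0, 1320]) cube([420, 40, 40]);
translate([460, 0, 0]) cube([40, 40, 1840]);
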